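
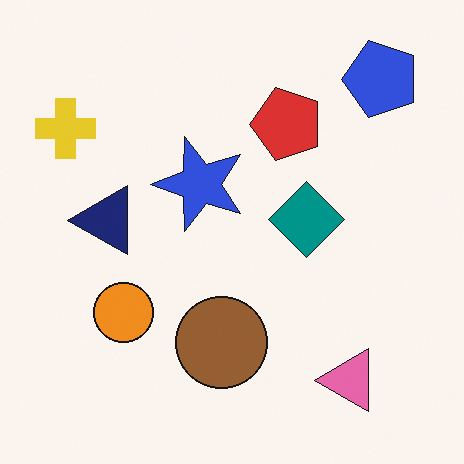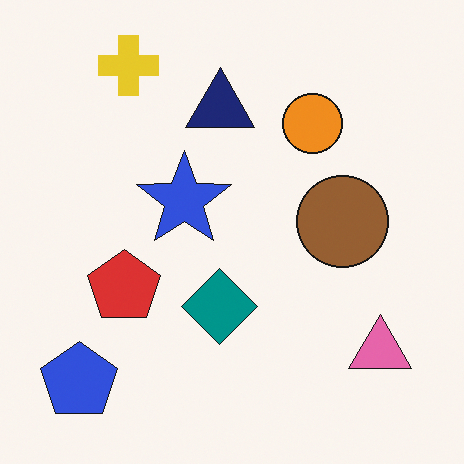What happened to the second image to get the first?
It was transposed (reflected across the top-left ↔ bottom-right diagonal).

Shapes have swapped their row and column positions — what was in the top-right is now in the bottom-left — a diagonal reflection.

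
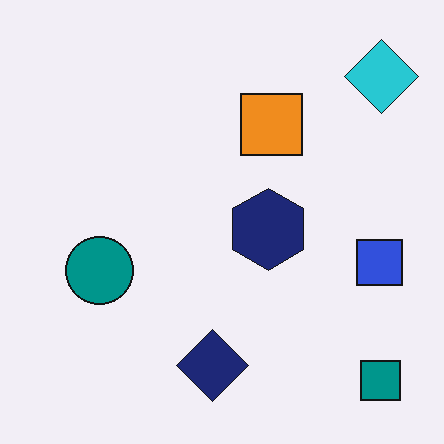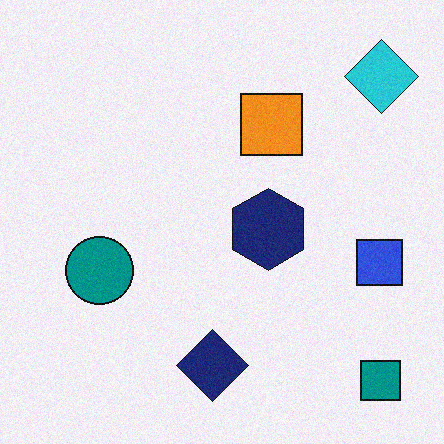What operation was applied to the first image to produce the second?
Degraded with subtle gaussian noise.

Random speckle covers the whole image, including the flat background.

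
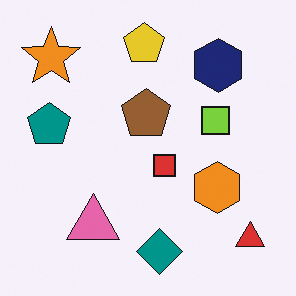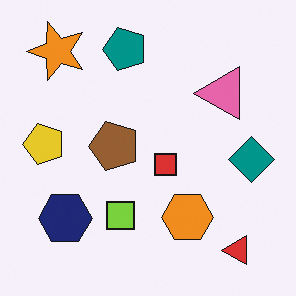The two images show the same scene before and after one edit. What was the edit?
The image was transposed (reflected across the top-left ↔ bottom-right diagonal).

Shapes have swapped their row and column positions — what was in the top-right is now in the bottom-left — a diagonal reflection.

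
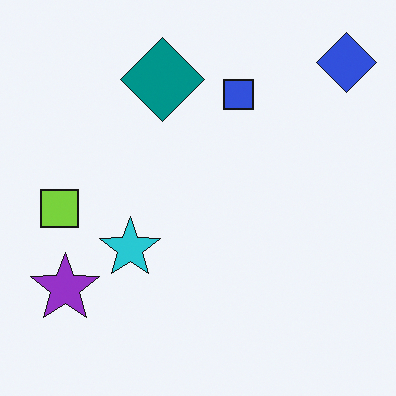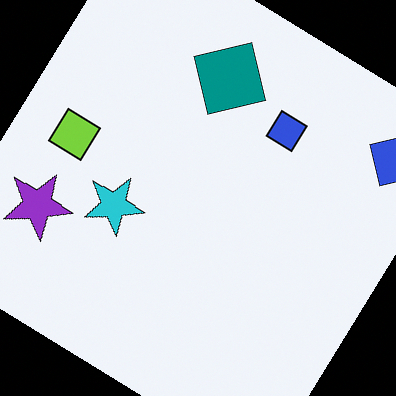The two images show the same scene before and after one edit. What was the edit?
This is the original image rotated clockwise by a large amount — several tens of degrees.

Every shape is tilted by the same angle and the image corners show triangular fill wedges — a whole-image rotation by a non-right angle.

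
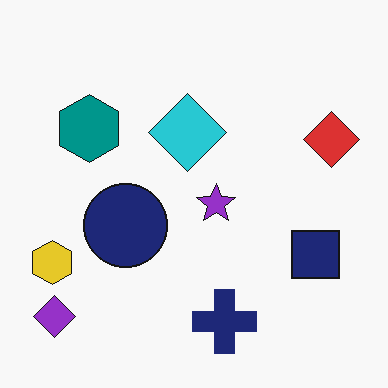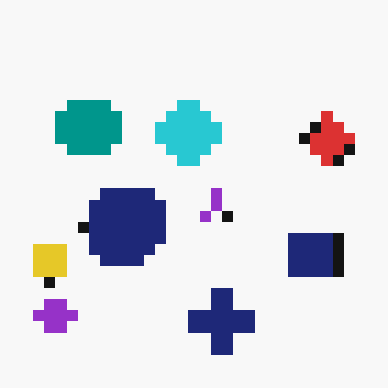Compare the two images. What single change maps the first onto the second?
The image was coarsely pixelated.

Shapes are reduced to large square blocks; fine edges and outlines are lost — a downscale-then-upscale (mosaic) effect.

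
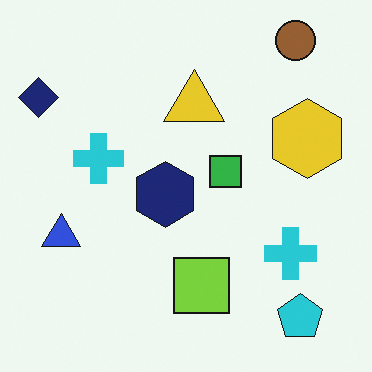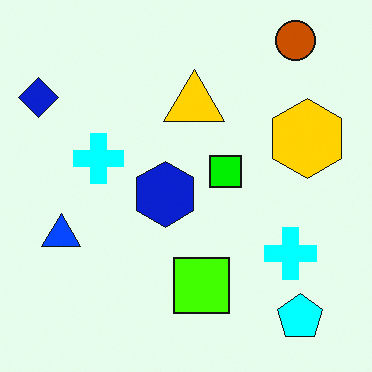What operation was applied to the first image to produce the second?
Made much more vivid (saturation change).

All colors are more vivid — a global saturation change.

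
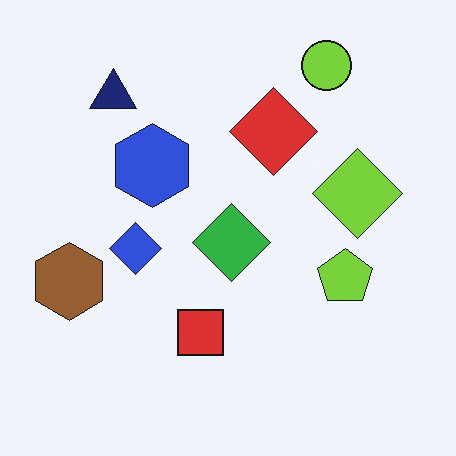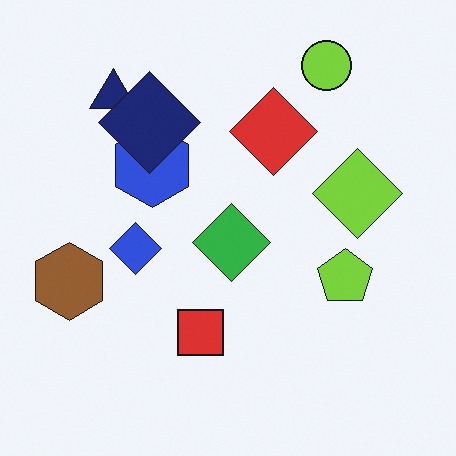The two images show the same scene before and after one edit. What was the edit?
The image was overlaid with an additional navy diamond.

A navy diamond appears in the second image that is absent from the first.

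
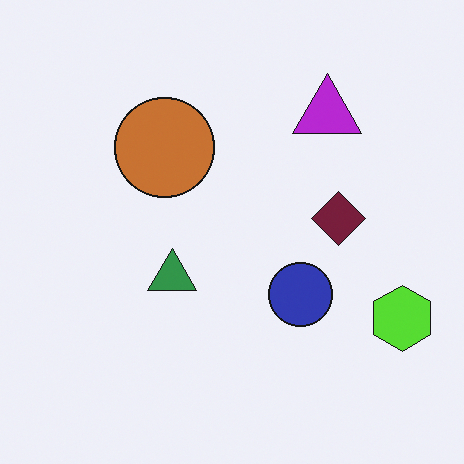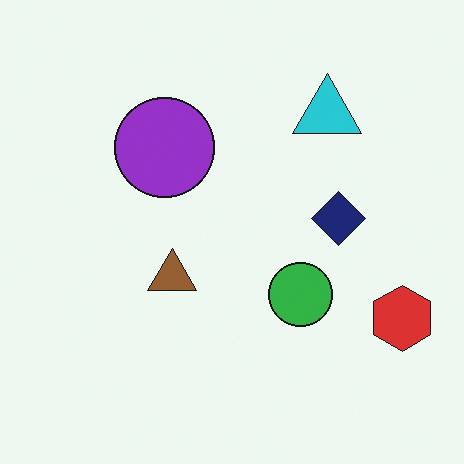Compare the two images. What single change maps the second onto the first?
Hue-shifted through roughly a third of the color wheel.

Every shape's color has rotated by the same amount around the hue wheel — a uniform hue shift.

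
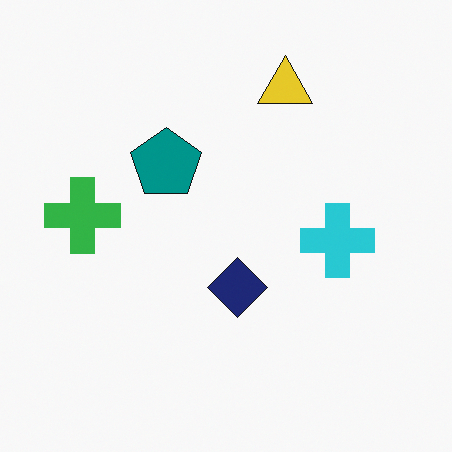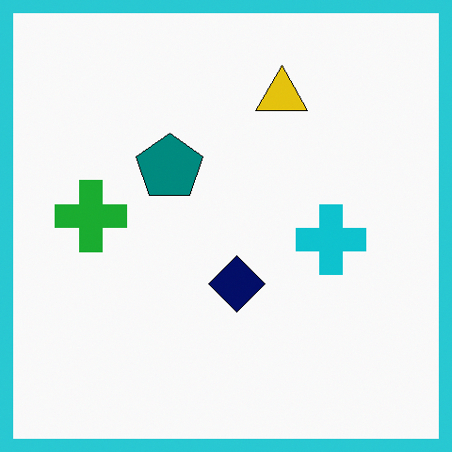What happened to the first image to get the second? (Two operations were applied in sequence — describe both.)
It was given slightly increased contrast, then framed with a cyan border.

Tones are pushed away from mid-grey across the whole image — a global contrast change. A solid cyan frame runs around the edge of the second image, with the content slightly shrunk inside it.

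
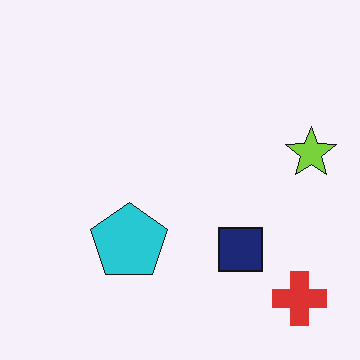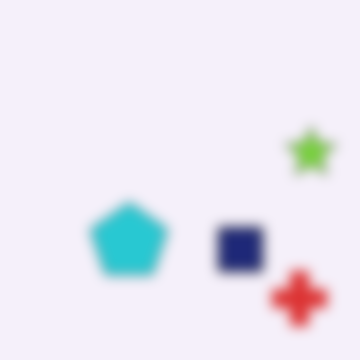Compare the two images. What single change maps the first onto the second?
The image was heavily blurred.

Shape edges and outlines are uniformly softened across the whole image.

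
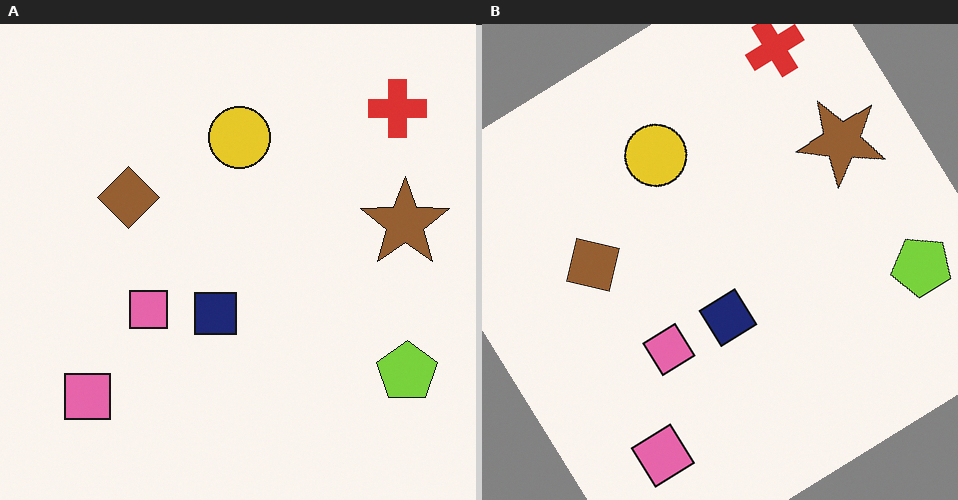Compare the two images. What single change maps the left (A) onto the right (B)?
The image was rotated counter-clockwise by a large amount — several tens of degrees.

Every shape is tilted by the same angle and the image corners show triangular fill wedges — a whole-image rotation by a non-right angle.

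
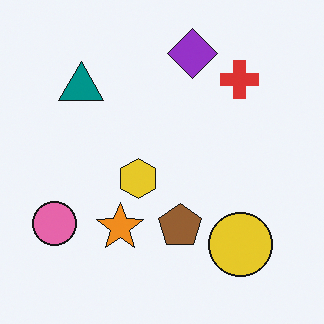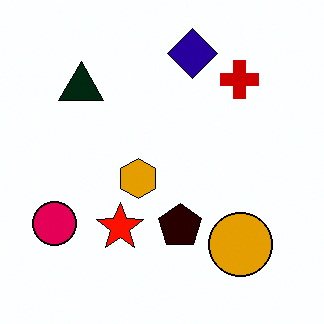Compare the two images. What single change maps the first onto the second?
The image was given much higher contrast.

Tones are pushed away from mid-grey across the whole image — a global contrast change.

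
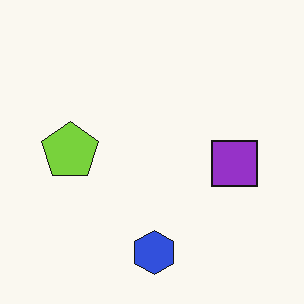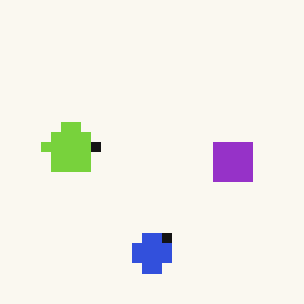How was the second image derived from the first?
The image was heavily pixelated into large blocks.

Shapes are reduced to large square blocks; fine edges and outlines are lost — a downscale-then-upscale (mosaic) effect.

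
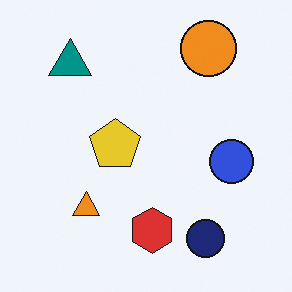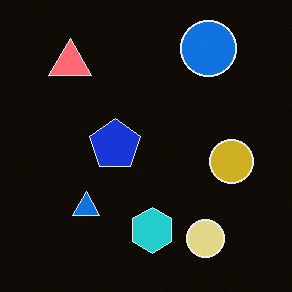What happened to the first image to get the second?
The second image is the first color-inverted (negative).

The light background has become dark and every shape's color is its complement — a photographic negative.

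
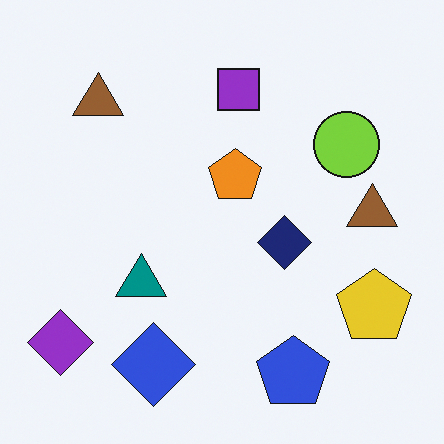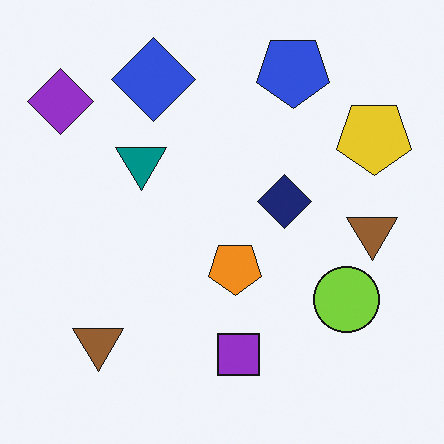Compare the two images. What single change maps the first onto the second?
The image was flipped vertically (top ↔ bottom).

The blue pentagon is in the bottom of the first image and the top of the second — shapes on opposite sides of the horizontal midline have swapped in a mirror flip.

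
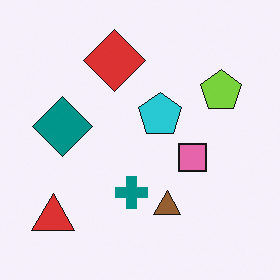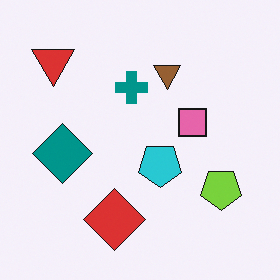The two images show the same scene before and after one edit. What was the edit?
The image was flipped vertically (top ↔ bottom).

The red diamond is in the top of the first image and the bottom of the second — shapes on opposite sides of the horizontal midline have swapped in a mirror flip.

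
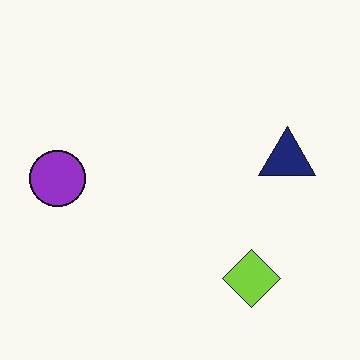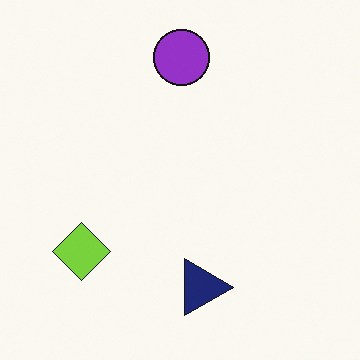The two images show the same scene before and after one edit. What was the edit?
Rotated 90° clockwise.

The purple circle sits in the left of the first image and the top of the second — consistent with a whole-image 90° clockwise rotation.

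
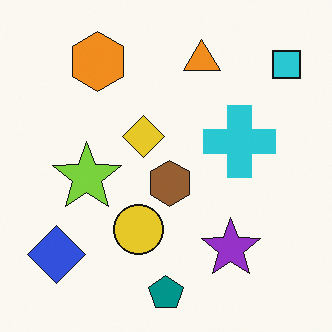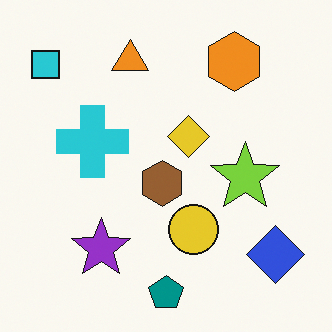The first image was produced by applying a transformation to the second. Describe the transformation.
The transformation is: flipped horizontally (left ↔ right).

The cyan square is in the top-left of the second image and the top-right of the first — shapes on opposite sides of the vertical midline have swapped in a mirror flip.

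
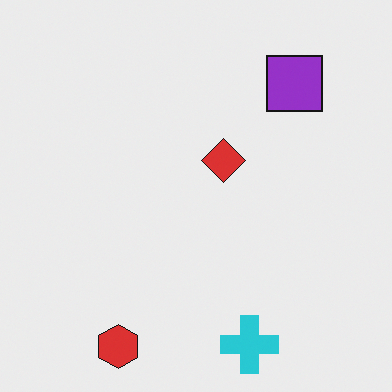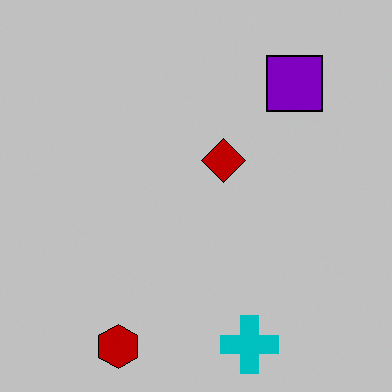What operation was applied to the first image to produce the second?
It was heavily posterized to just a handful of flat colors.

Each flat color has snapped to a coarser quantized level — most visibly, the near-white background has dropped to a flat grey.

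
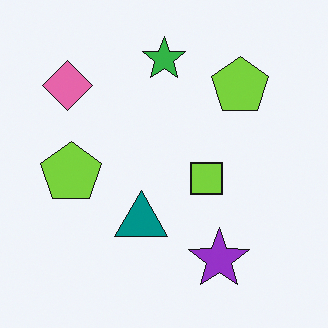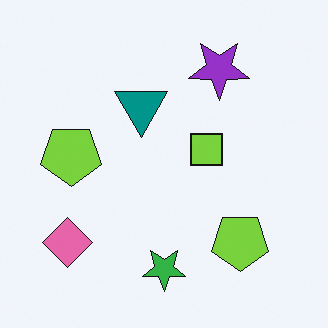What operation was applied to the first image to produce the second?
The image was flipped vertically (top ↔ bottom).

The green star is in the top of the first image and the bottom of the second — shapes on opposite sides of the horizontal midline have swapped in a mirror flip.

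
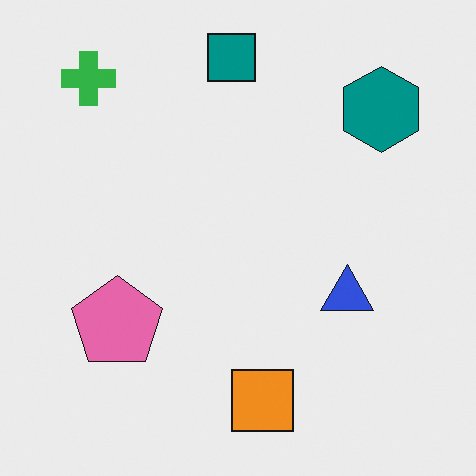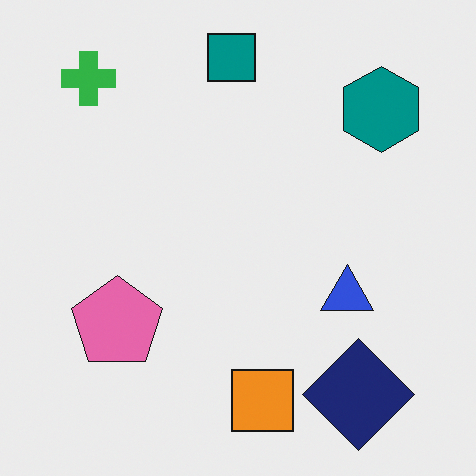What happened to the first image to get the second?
The second image is the first overlaid with an additional navy diamond.

A navy diamond appears in the second image that is absent from the first.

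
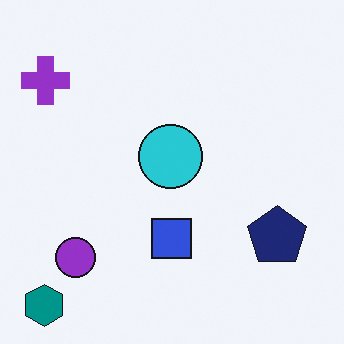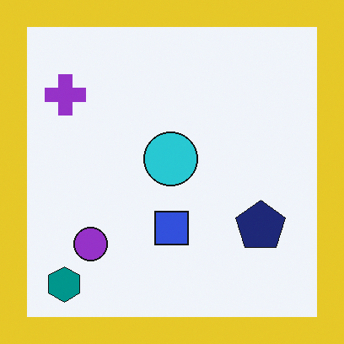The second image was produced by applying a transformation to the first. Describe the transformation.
The second image is the first framed with a yellow border.

A solid yellow frame runs around the edge of the second image, with the content slightly shrunk inside it.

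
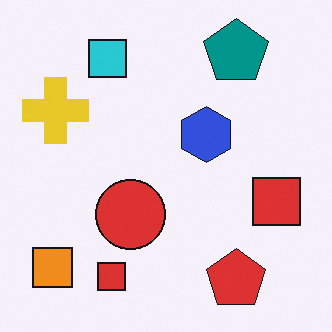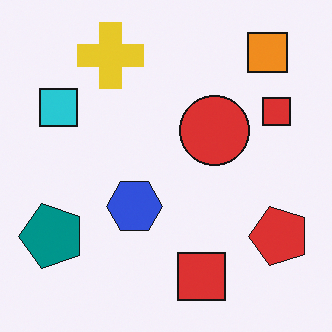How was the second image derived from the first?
The image was transposed (reflected across the top-left ↔ bottom-right diagonal).

Shapes have swapped their row and column positions — what was in the top-right is now in the bottom-left — a diagonal reflection.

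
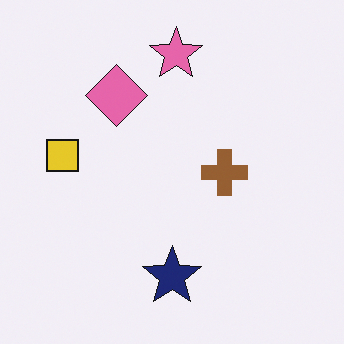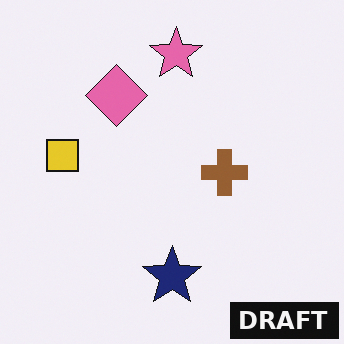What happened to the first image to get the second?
This is the original image watermarked with the text "DRAFT" in the lower-right corner.

A dark label reading "DRAFT" appears in the lower-right corner.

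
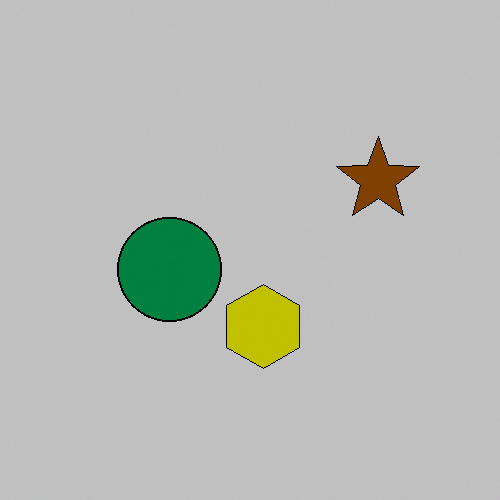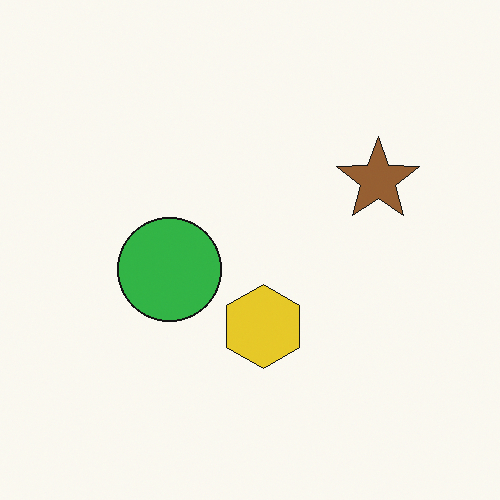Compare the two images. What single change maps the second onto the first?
This is the original image heavily posterized to just a handful of flat colors.

Each flat color has snapped to a coarser quantized level — most visibly, the near-white background has dropped to a flat grey.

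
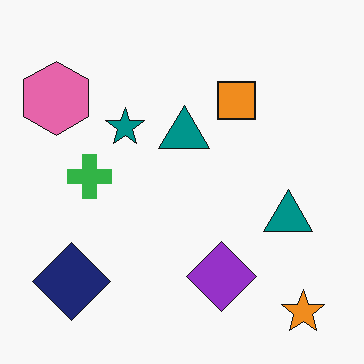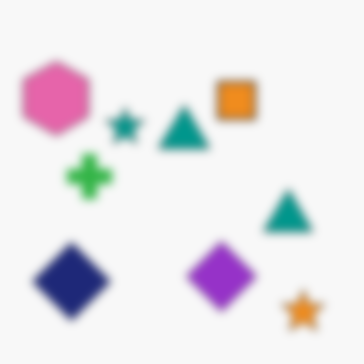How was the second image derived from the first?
The second image is the first moderately blurred.

Shape edges and outlines are uniformly softened across the whole image.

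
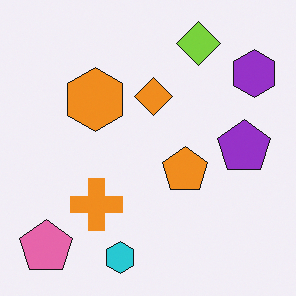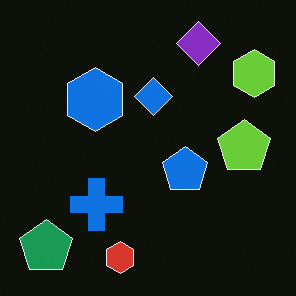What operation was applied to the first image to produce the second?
The second image is the first color-inverted (negative).

The light background has become dark and every shape's color is its complement — a photographic negative.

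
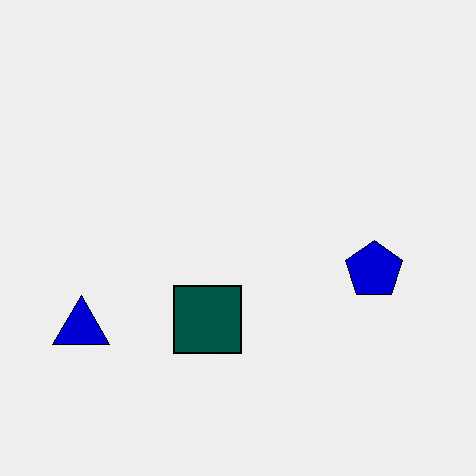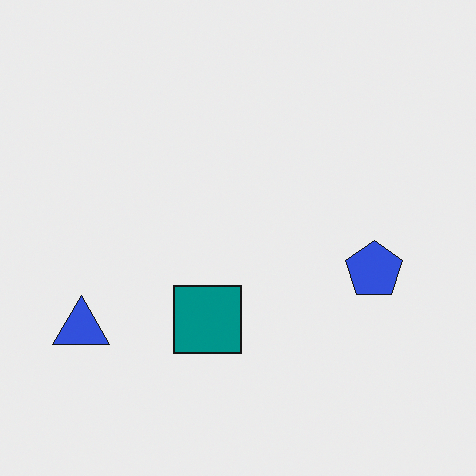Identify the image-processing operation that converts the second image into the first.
This is the original image boosted in contrast.

Tones are pushed away from mid-grey across the whole image — a global contrast change.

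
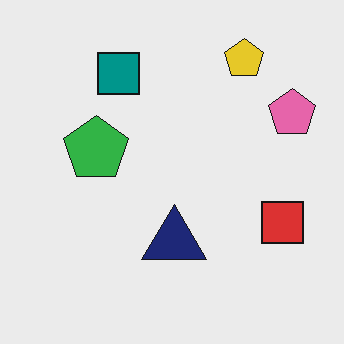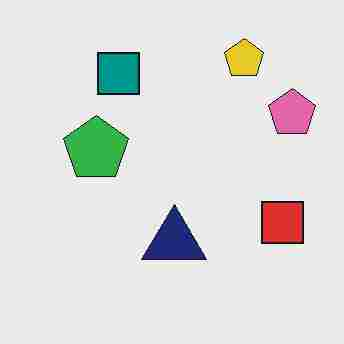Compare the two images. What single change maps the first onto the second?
The second image is the first degraded with heavy JPEG compression.

Blocky 8×8 compression artifacts appear around shape edges and the flat background shows ringing — characteristic JPEG degradation.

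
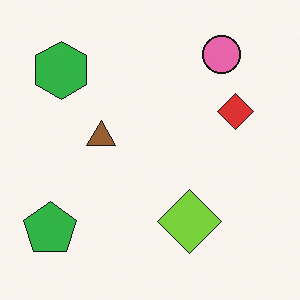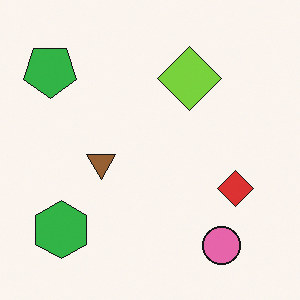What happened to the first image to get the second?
The image was flipped vertically (top ↔ bottom).

The pink circle is in the top-right of the first image and the bottom-right of the second — shapes on opposite sides of the horizontal midline have swapped in a mirror flip.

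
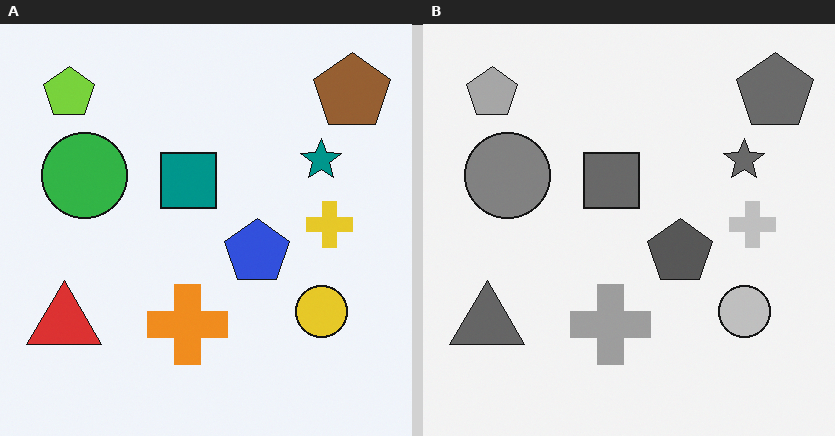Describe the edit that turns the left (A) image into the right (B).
Converted to grayscale.

All color is removed — every shape is now a shade of grey.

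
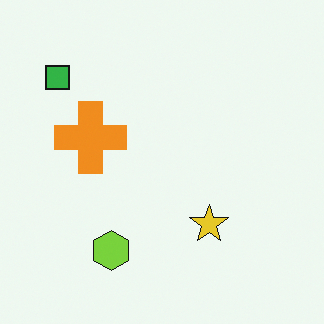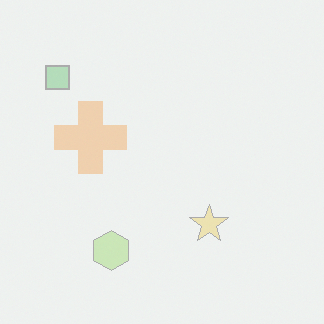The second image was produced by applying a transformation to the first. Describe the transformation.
Given much lower contrast.

Tones are pushed toward mid-grey across the whole image — a global contrast change.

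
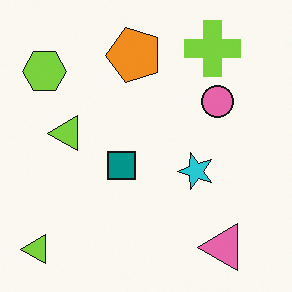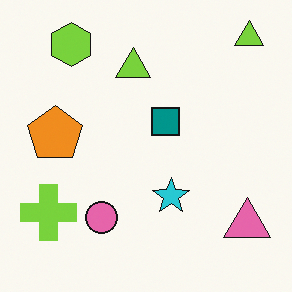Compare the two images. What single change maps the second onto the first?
The transformation is: transposed (reflected across the top-left ↔ bottom-right diagonal).

Shapes have swapped their row and column positions — what was in the top-right is now in the bottom-left — a diagonal reflection.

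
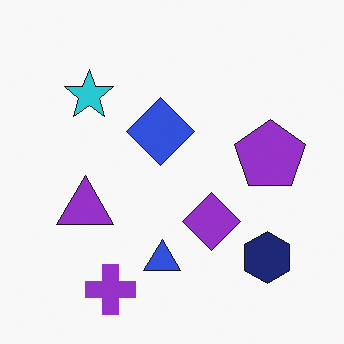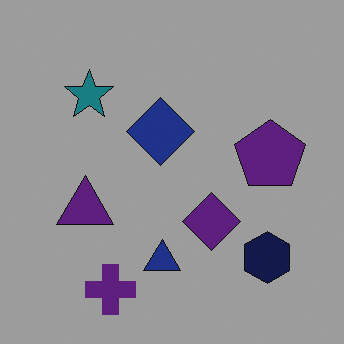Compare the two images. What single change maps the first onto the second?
Darkened a lot.

Every pixel — background and shapes alike — is uniformly darkened.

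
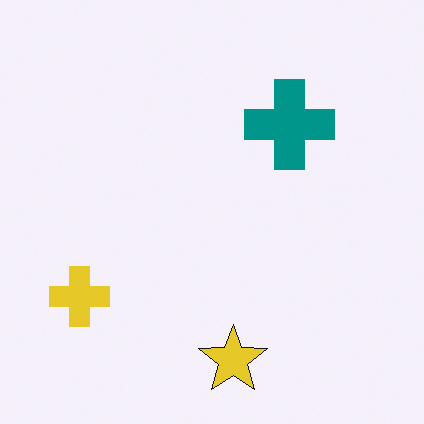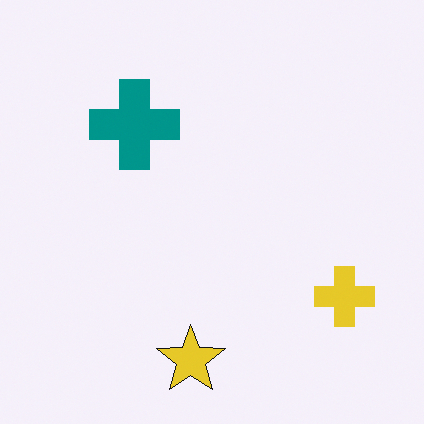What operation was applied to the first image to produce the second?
The image was flipped horizontally (left ↔ right).

The yellow cross is in the bottom-left of the first image and the bottom-right of the second — shapes on opposite sides of the vertical midline have swapped in a mirror flip.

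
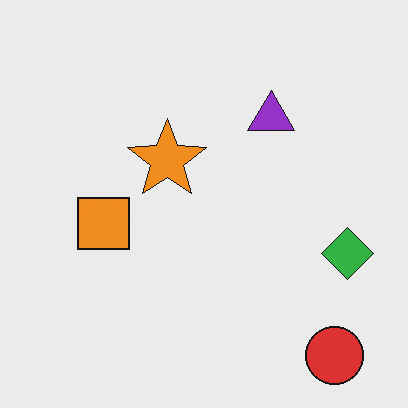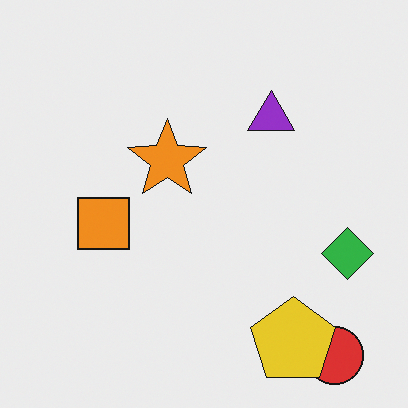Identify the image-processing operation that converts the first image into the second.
The transformation is: overlaid with an additional yellow pentagon.

A yellow pentagon appears in the second image that is absent from the first.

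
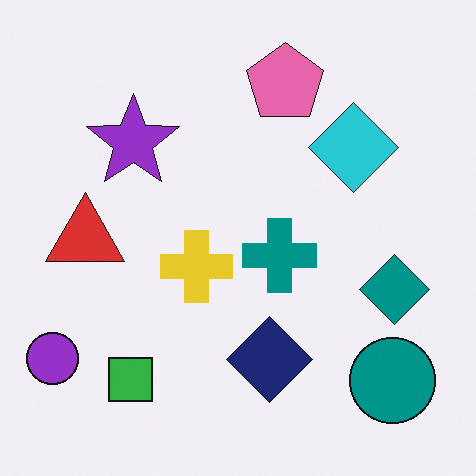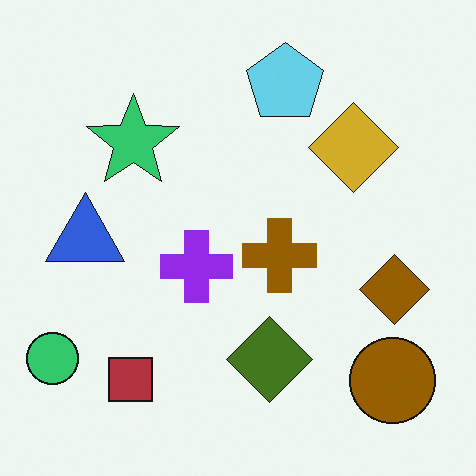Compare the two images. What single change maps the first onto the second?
The second image is the first hue-shifted by a large amount.

Every shape's color has rotated by the same amount around the hue wheel — a uniform hue shift.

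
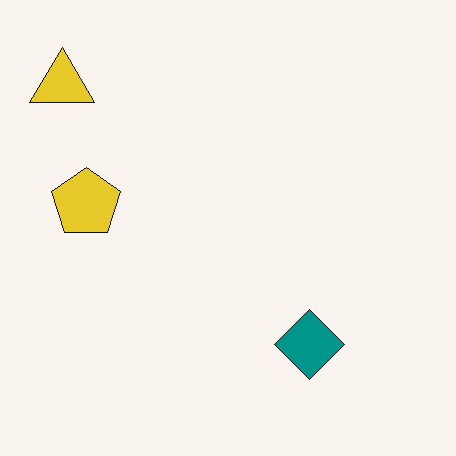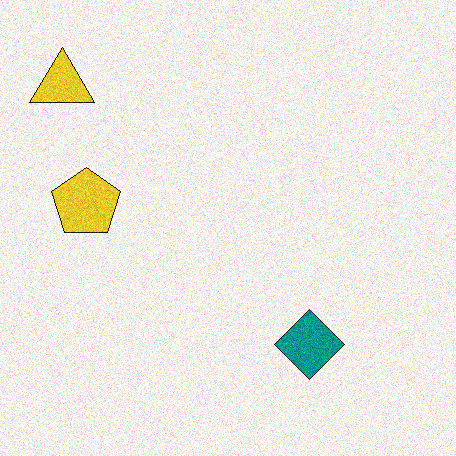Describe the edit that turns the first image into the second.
The image was degraded with visible gaussian noise.

Random speckle covers the whole image, including the flat background.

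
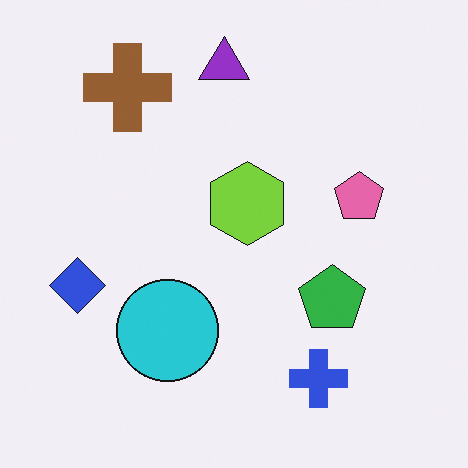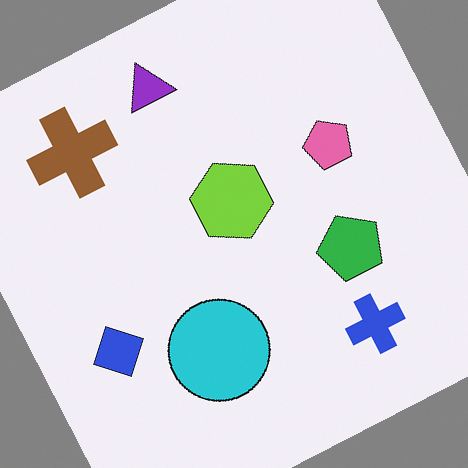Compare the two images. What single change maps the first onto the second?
The second image is the first rotated counter-clockwise by a moderate amount.

Every shape is tilted by the same angle and the image corners show triangular fill wedges — a whole-image rotation by a non-right angle.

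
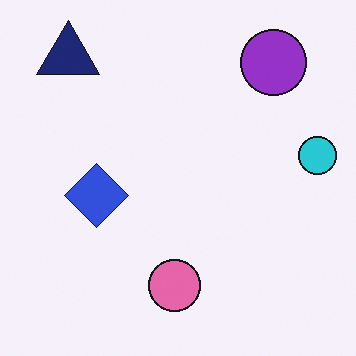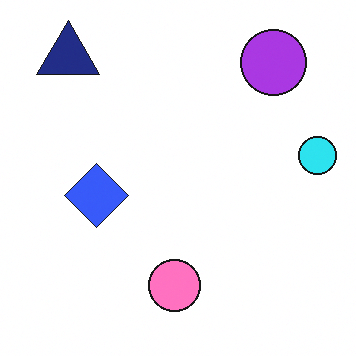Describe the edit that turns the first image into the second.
The transformation is: brightened a little.

Every pixel — background and shapes alike — is uniformly brightened.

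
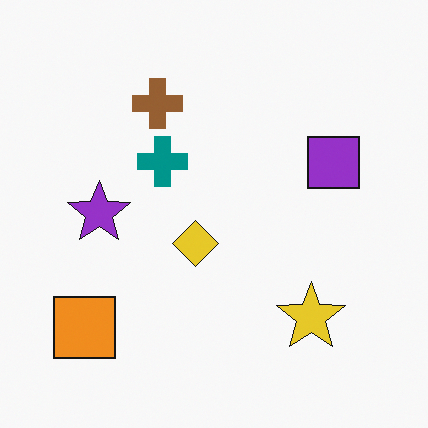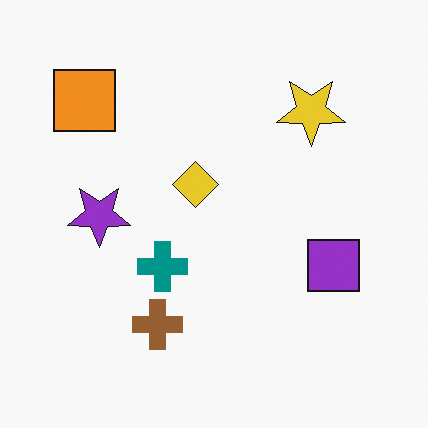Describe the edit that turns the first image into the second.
The transformation is: flipped vertically (top ↔ bottom).

The orange square is in the bottom-left of the first image and the top-left of the second — shapes on opposite sides of the horizontal midline have swapped in a mirror flip.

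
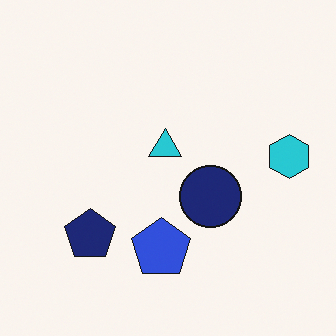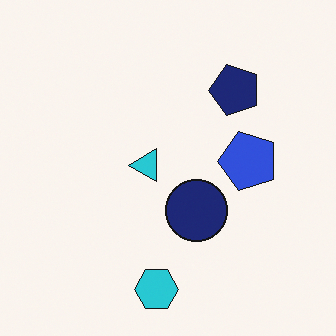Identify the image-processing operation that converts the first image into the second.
Transposed (reflected across the top-left ↔ bottom-right diagonal).

Shapes have swapped their row and column positions — what was in the top-right is now in the bottom-left — a diagonal reflection.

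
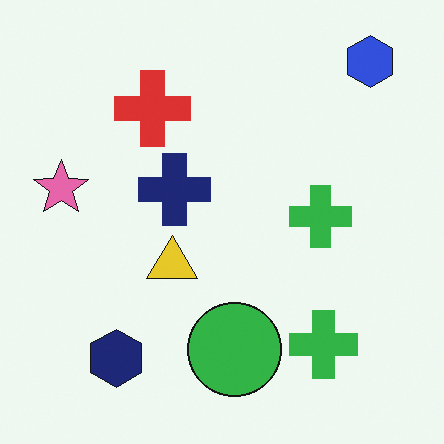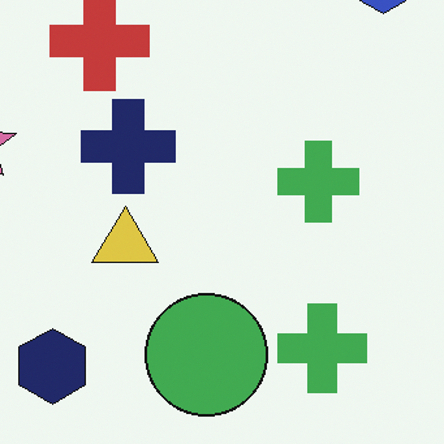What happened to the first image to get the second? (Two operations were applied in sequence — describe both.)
The second image is the first cropped to a modestly smaller region and rescaled, then slightly desaturated.

The visible shapes are larger and the field of view is narrower; shapes near the original edges may be partly or wholly outside the frame — a crop-and-rescale. All colors are more muted and greyish — a global saturation change.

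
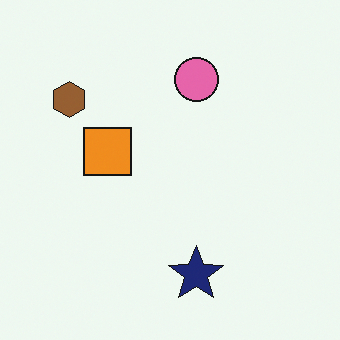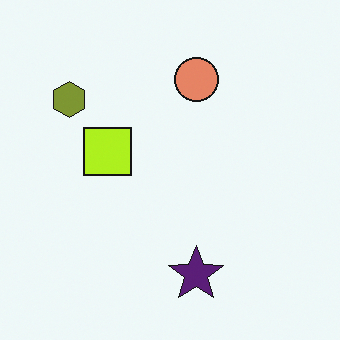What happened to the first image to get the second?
It was hue-shifted slightly.

Every shape's color has rotated by the same amount around the hue wheel — a uniform hue shift.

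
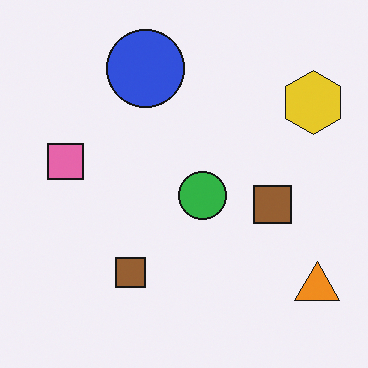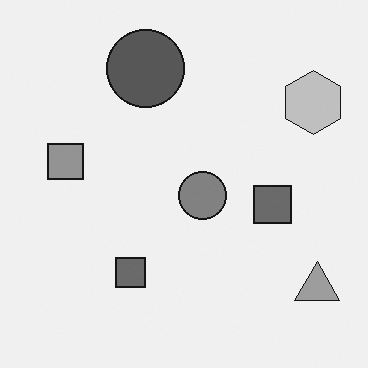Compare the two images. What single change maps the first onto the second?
This is the original image converted to grayscale.

All color is removed — every shape is now a shade of grey.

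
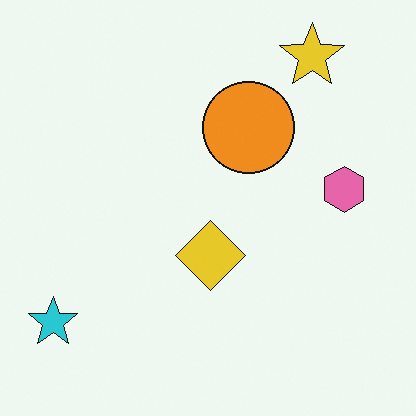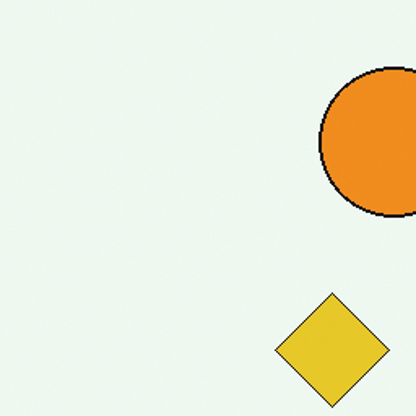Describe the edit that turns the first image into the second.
Cropped to a noticeably smaller region and rescaled.

The visible shapes are larger and the field of view is narrower; shapes near the original edges may be partly or wholly outside the frame — a crop-and-rescale.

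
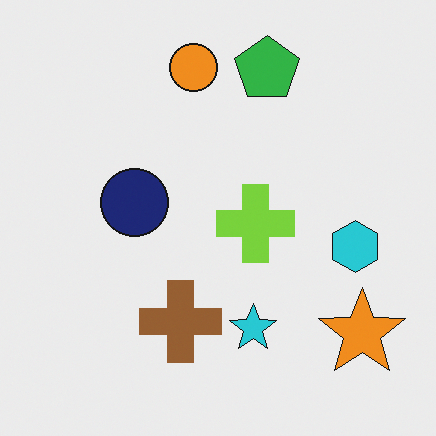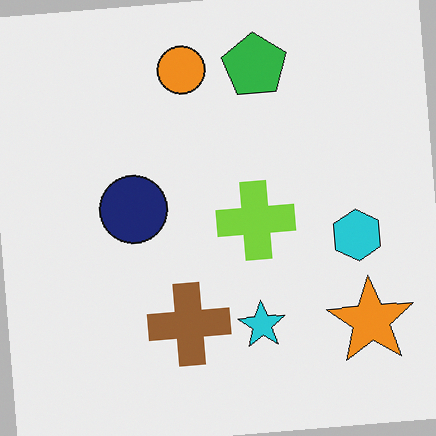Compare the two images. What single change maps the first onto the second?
The transformation is: rotated counter-clockwise by a few degrees.

Every shape is tilted by the same angle and the image corners show triangular fill wedges — a whole-image rotation by a non-right angle.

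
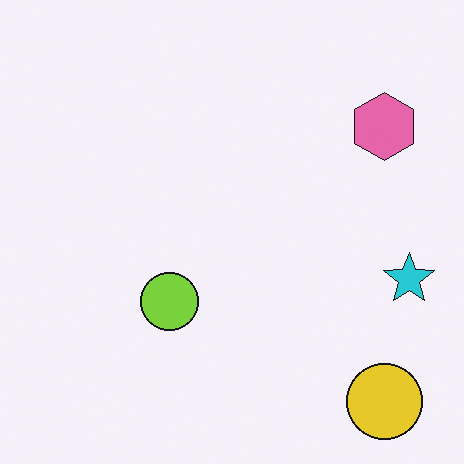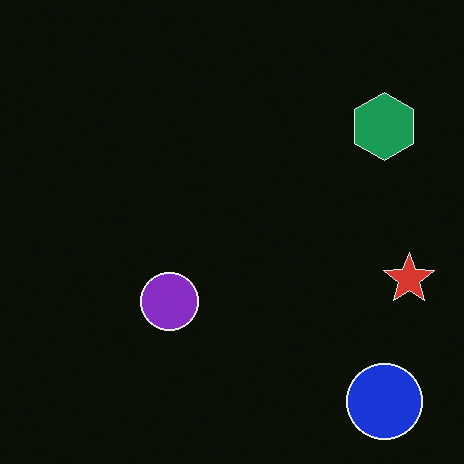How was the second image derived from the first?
This is the original image color-inverted (negative).

The light background has become dark and every shape's color is its complement — a photographic negative.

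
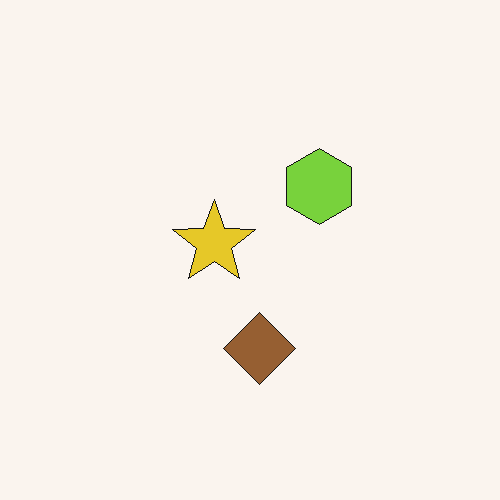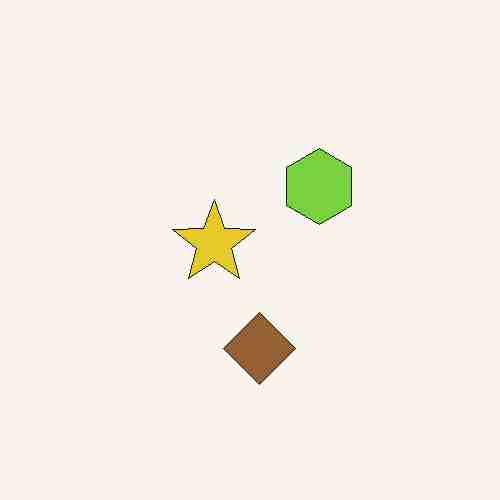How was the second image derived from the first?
Degraded with heavy JPEG compression.

Blocky 8×8 compression artifacts appear around shape edges and the flat background shows ringing — characteristic JPEG degradation.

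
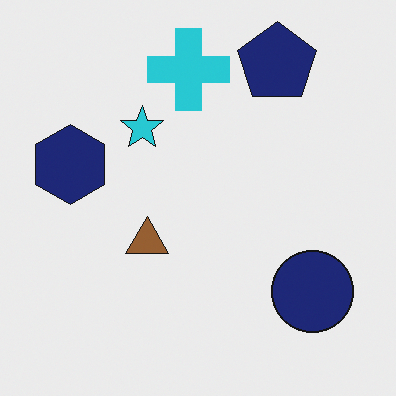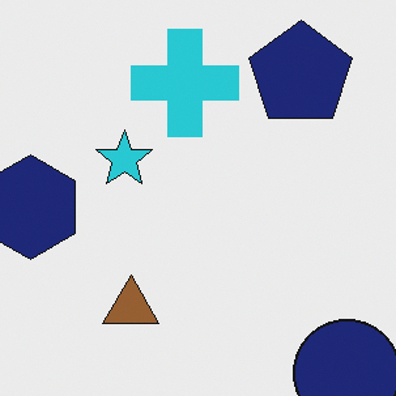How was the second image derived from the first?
The image was cropped slightly and scaled back up.

The visible shapes are larger and the field of view is narrower; shapes near the original edges may be partly or wholly outside the frame — a crop-and-rescale.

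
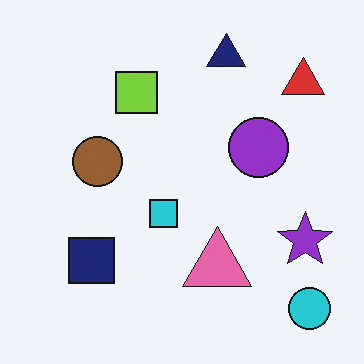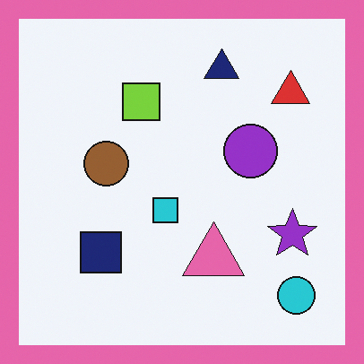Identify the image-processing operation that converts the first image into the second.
The transformation is: framed with a pink border.

A solid pink frame runs around the edge of the second image, with the content slightly shrunk inside it.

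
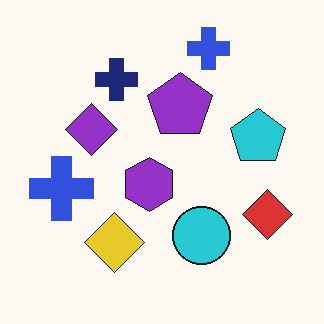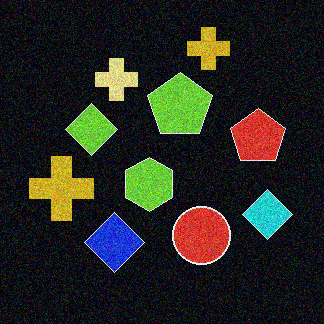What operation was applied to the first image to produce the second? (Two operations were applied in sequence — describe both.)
The transformation is: degraded with visible gaussian noise, then color-inverted (negative).

Random speckle covers the whole image, including the flat background. The light background has become dark and every shape's color is its complement — a photographic negative.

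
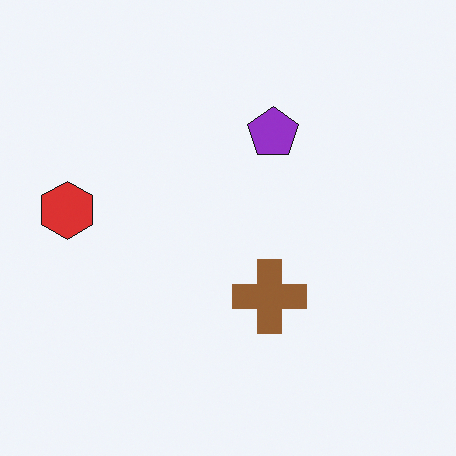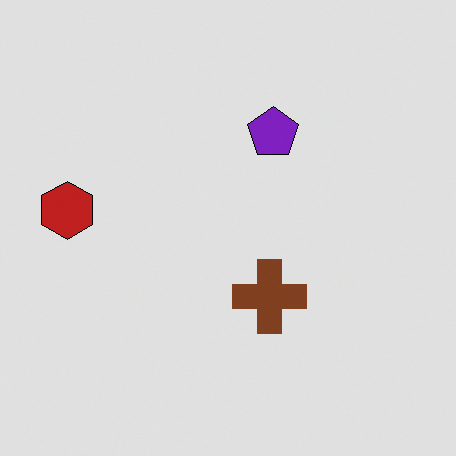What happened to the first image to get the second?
The image was posterized to a reduced palette.

Each flat color has snapped to a coarser quantized level — most visibly, the near-white background has dropped to a flat grey.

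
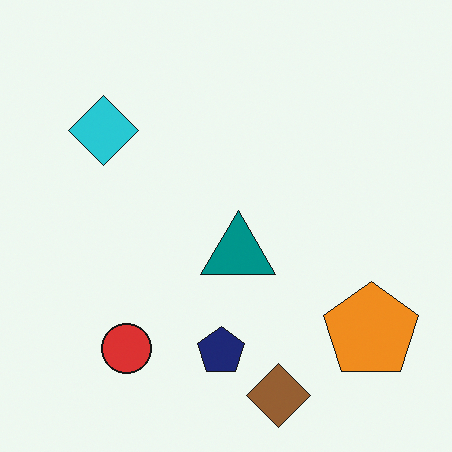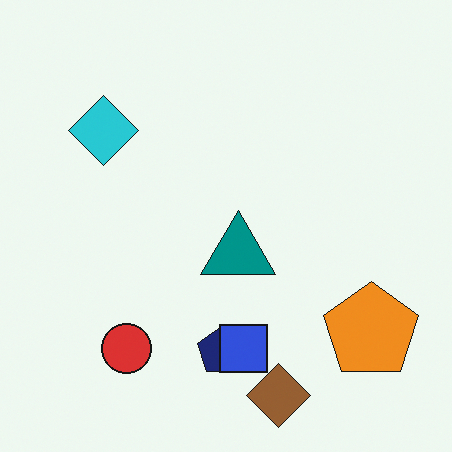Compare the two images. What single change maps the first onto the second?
The image was overlaid with an additional blue square.

A blue square appears in the second image that is absent from the first.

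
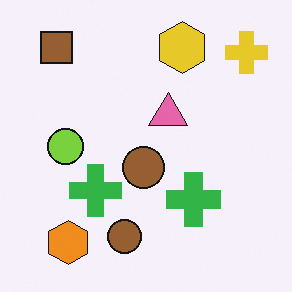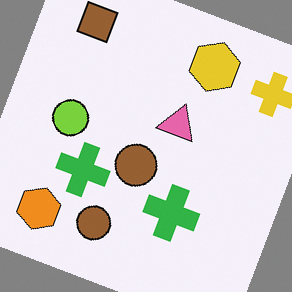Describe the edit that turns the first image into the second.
The image was rotated clockwise by a clearly visible amount.

Every shape is tilted by the same angle and the image corners show triangular fill wedges — a whole-image rotation by a non-right angle.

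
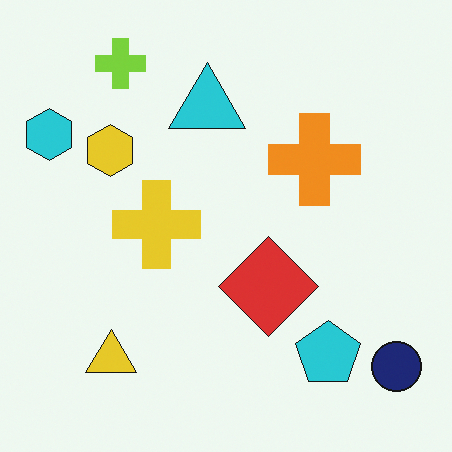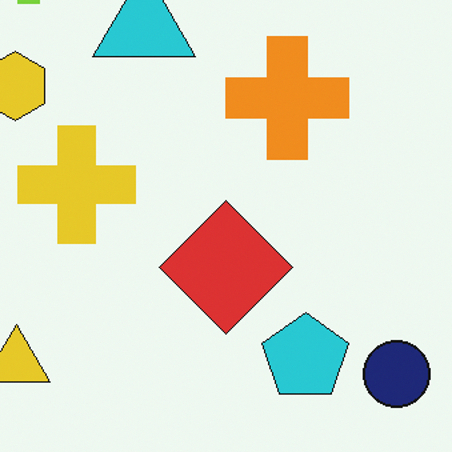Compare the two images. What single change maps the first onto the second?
Cropped slightly and scaled back up.

The visible shapes are larger and the field of view is narrower; shapes near the original edges may be partly or wholly outside the frame — a crop-and-rescale.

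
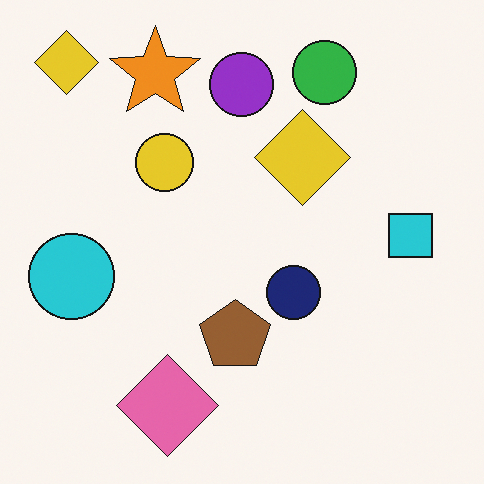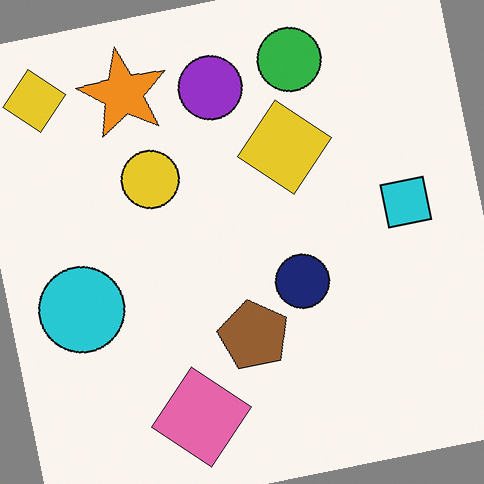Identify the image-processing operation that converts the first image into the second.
The transformation is: rotated counter-clockwise by a small amount.

Every shape is tilted by the same angle and the image corners show triangular fill wedges — a whole-image rotation by a non-right angle.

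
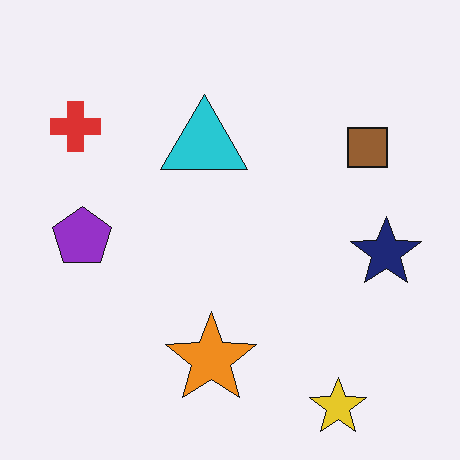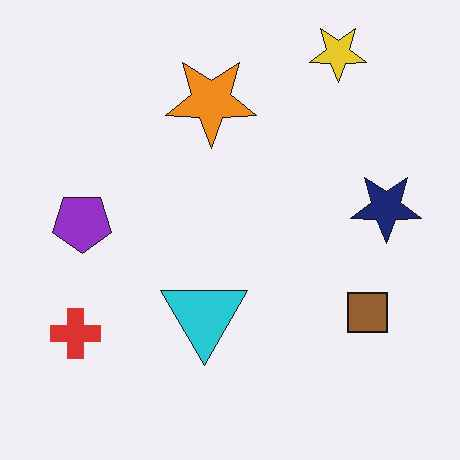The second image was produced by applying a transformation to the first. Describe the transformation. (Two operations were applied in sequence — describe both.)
The image was flipped vertically (top ↔ bottom), then JPEG-compressed with visible artifacts.

The yellow star is in the bottom-right of the first image and the top-right of the second — shapes on opposite sides of the horizontal midline have swapped in a mirror flip. Blocky 8×8 compression artifacts appear around shape edges and the flat background shows ringing — characteristic JPEG degradation.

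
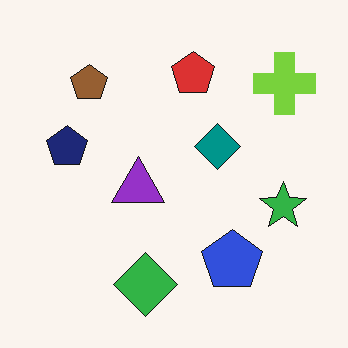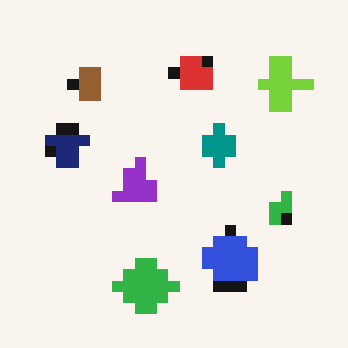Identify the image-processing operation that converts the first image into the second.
It was heavily pixelated into large blocks.

Shapes are reduced to large square blocks; fine edges and outlines are lost — a downscale-then-upscale (mosaic) effect.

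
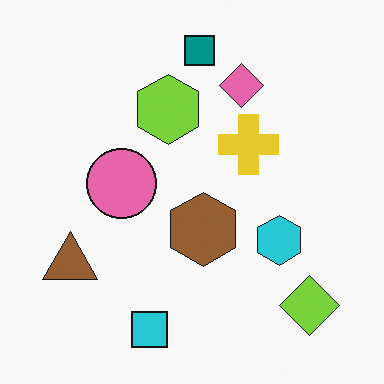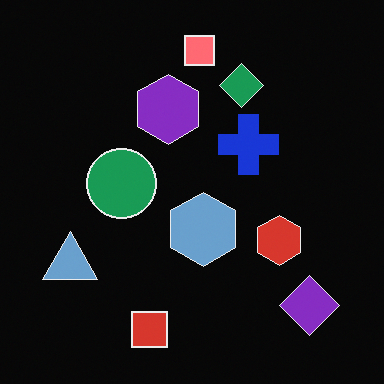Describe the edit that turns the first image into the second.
The image was color-inverted (negative).

The light background has become dark and every shape's color is its complement — a photographic negative.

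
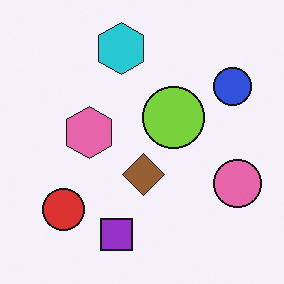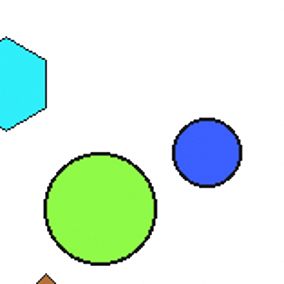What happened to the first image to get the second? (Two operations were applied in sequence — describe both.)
This is the original image cropped to a noticeably smaller region and rescaled, then slightly brightened.

The visible shapes are larger and the field of view is narrower; shapes near the original edges may be partly or wholly outside the frame — a crop-and-rescale. Every pixel — background and shapes alike — is uniformly brightened.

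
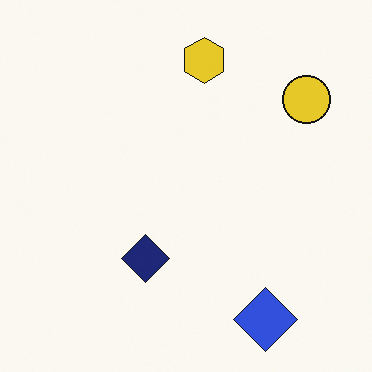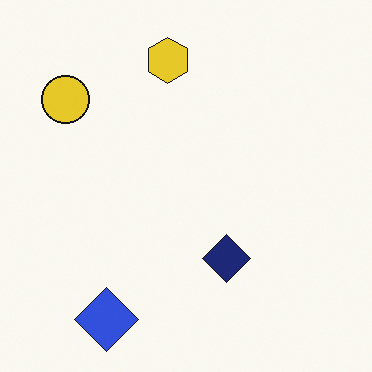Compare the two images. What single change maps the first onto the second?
The second image is the first flipped horizontally (left ↔ right).

The yellow circle is in the top-right of the first image and the top-left of the second — shapes on opposite sides of the vertical midline have swapped in a mirror flip.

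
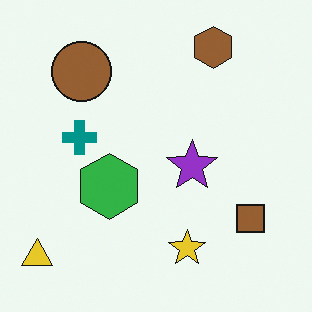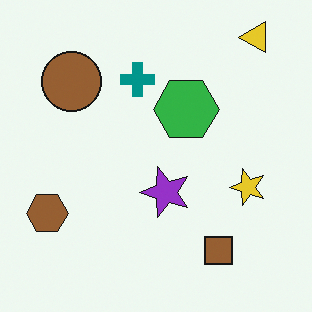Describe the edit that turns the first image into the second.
Transposed (reflected across the top-left ↔ bottom-right diagonal).

Shapes have swapped their row and column positions — what was in the top-right is now in the bottom-left — a diagonal reflection.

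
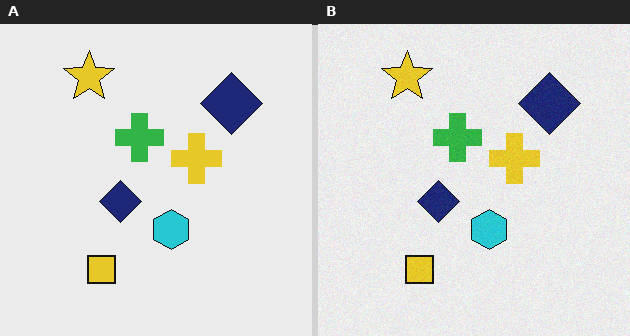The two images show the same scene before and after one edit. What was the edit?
The right (B) image is the left (A) degraded with subtle gaussian noise.

Random speckle covers the whole image, including the flat background.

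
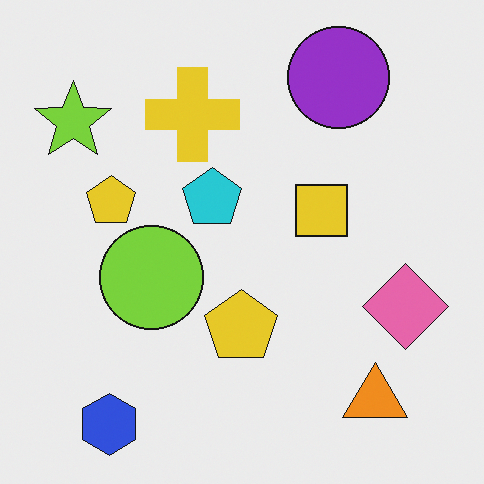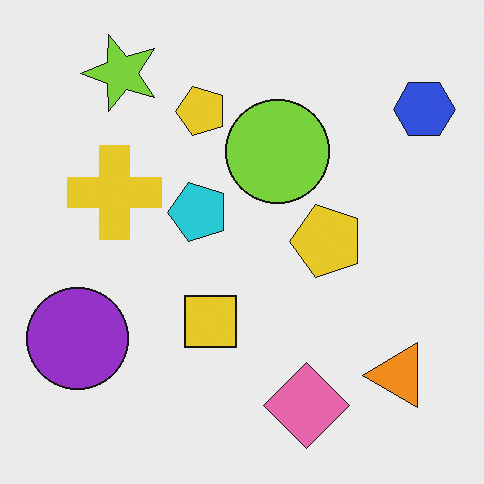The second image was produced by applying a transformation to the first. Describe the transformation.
Transposed (reflected across the top-left ↔ bottom-right diagonal).

Shapes have swapped their row and column positions — what was in the top-right is now in the bottom-left — a diagonal reflection.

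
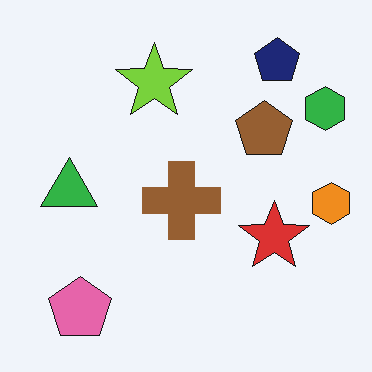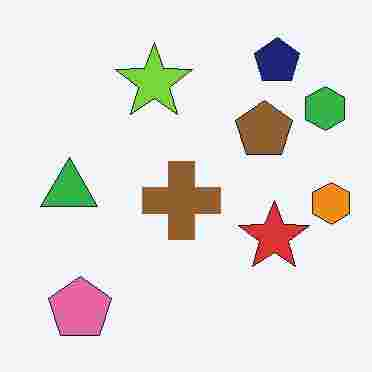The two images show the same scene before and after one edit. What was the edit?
The image was heavily JPEG-compressed with obvious blocking artifacts.

Blocky 8×8 compression artifacts appear around shape edges and the flat background shows ringing — characteristic JPEG degradation.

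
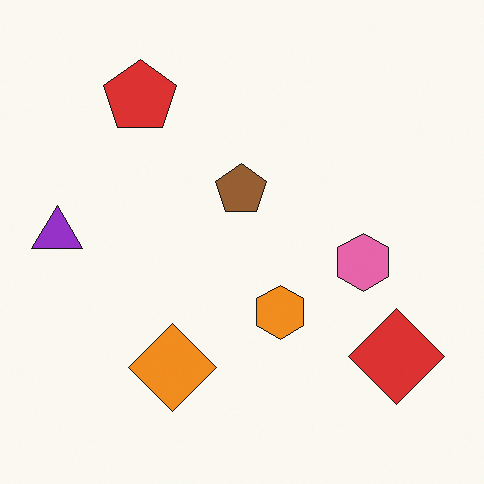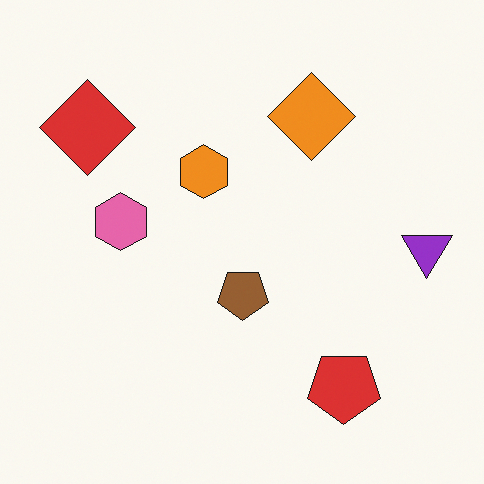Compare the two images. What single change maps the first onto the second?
It was rotated 180°.

The red diamond sits in the bottom-right of the first image and the top-left of the second — consistent with a whole-image 180° rotation.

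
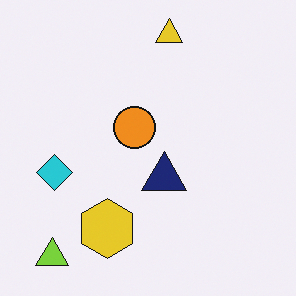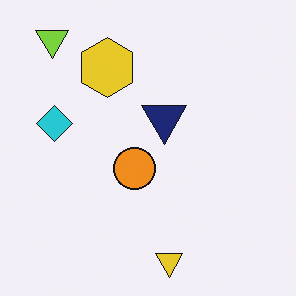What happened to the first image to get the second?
The second image is the first flipped vertically (top ↔ bottom).

The yellow triangle is in the top of the first image and the bottom of the second — shapes on opposite sides of the horizontal midline have swapped in a mirror flip.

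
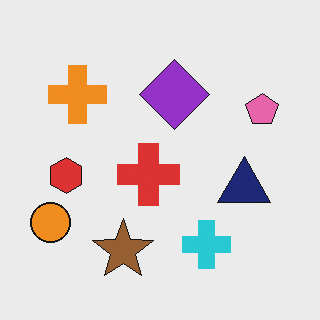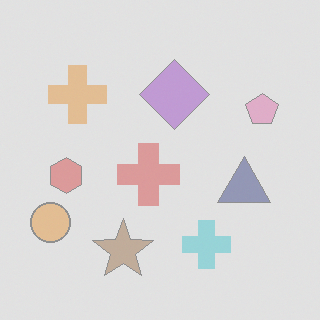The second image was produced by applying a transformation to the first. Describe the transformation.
The second image is the first washed out (contrast reduced).

Tones are pushed toward mid-grey across the whole image — a global contrast change.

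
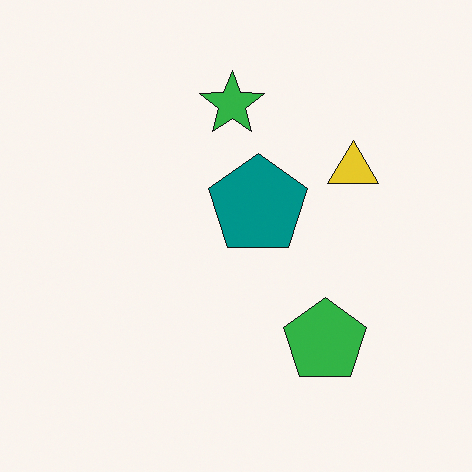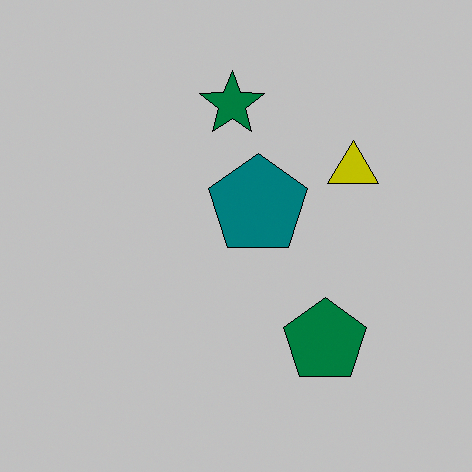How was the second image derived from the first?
The transformation is: heavily posterized to just a handful of flat colors.

Each flat color has snapped to a coarser quantized level — most visibly, the near-white background has dropped to a flat grey.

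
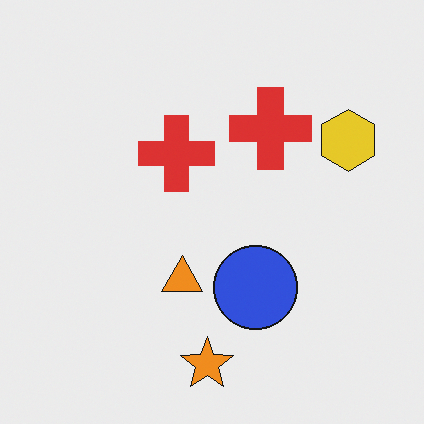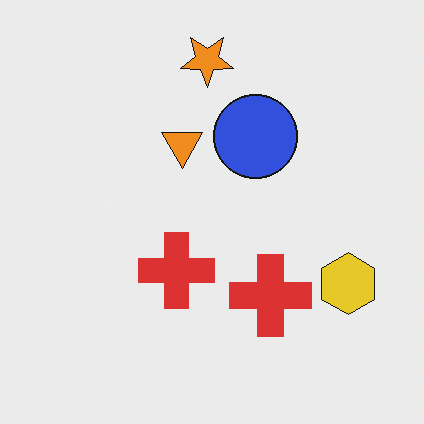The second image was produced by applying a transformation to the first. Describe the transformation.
This is the original image flipped vertically (top ↔ bottom).

The orange star is in the bottom of the first image and the top of the second — shapes on opposite sides of the horizontal midline have swapped in a mirror flip.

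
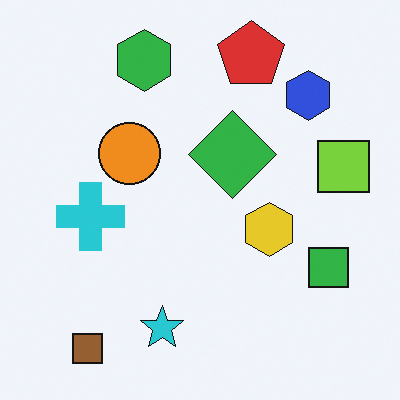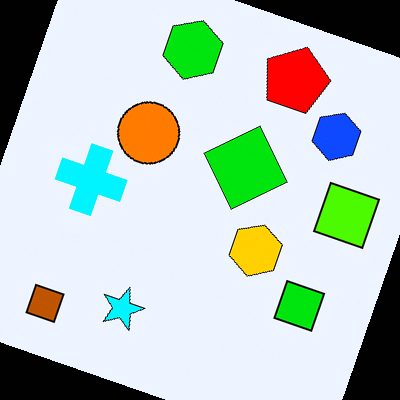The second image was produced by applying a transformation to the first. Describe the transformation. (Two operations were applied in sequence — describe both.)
The image was rotated clockwise by a moderate amount, then heavily oversaturated.

Every shape is tilted by the same angle and the image corners show triangular fill wedges — a whole-image rotation by a non-right angle. All colors are more vivid — a global saturation change.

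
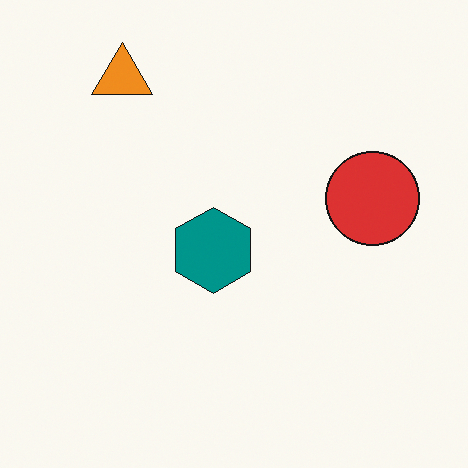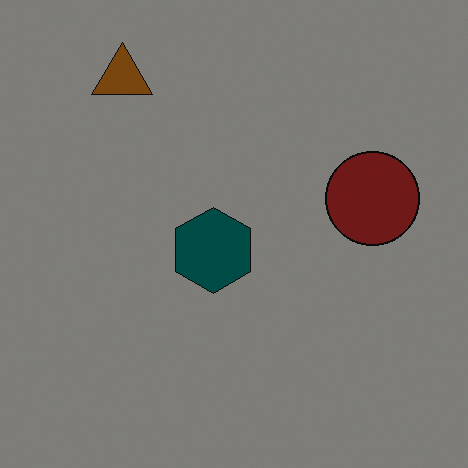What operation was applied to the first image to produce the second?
The second image is the first substantially darkened.

Every pixel — background and shapes alike — is uniformly darkened.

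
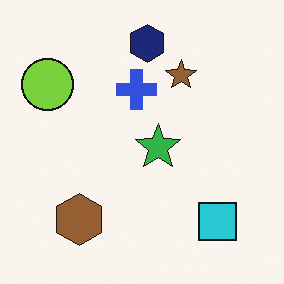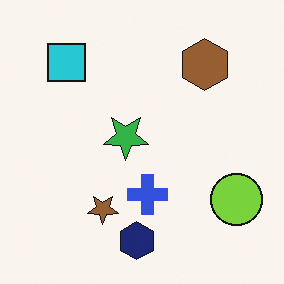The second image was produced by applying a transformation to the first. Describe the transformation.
The image was rotated 180°.

The lime circle sits in the top-left of the first image and the bottom-right of the second — consistent with a whole-image 180° rotation.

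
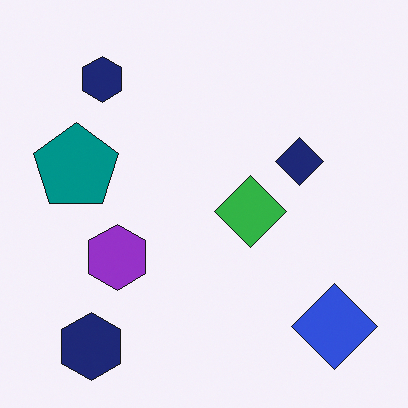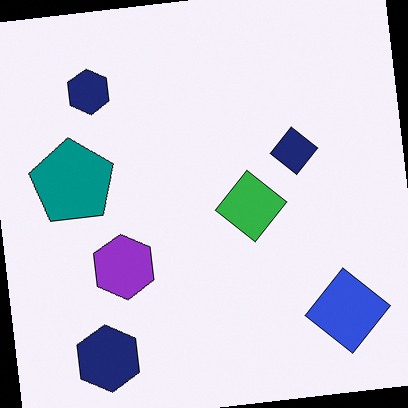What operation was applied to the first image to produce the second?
The second image is the first rotated counter-clockwise by a small amount.

Every shape is tilted by the same angle and the image corners show triangular fill wedges — a whole-image rotation by a non-right angle.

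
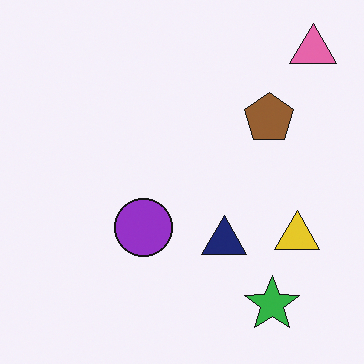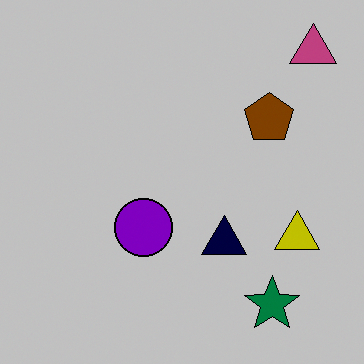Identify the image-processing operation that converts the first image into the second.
It was aggressively posterized.

Each flat color has snapped to a coarser quantized level — most visibly, the near-white background has dropped to a flat grey.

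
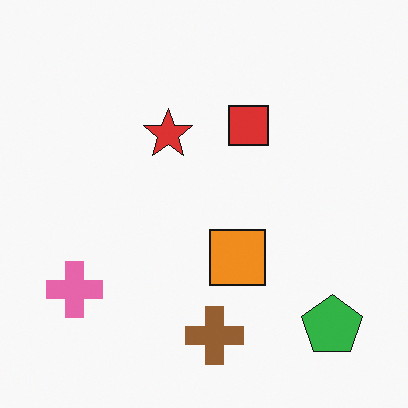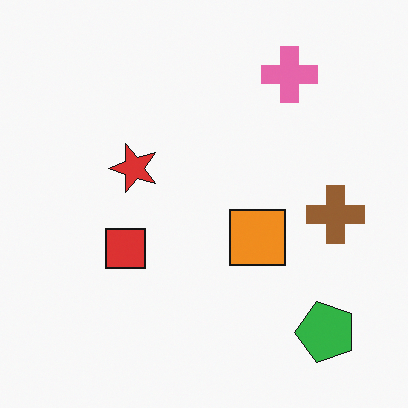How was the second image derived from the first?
It was transposed (reflected across the top-left ↔ bottom-right diagonal).

Shapes have swapped their row and column positions — what was in the top-right is now in the bottom-left — a diagonal reflection.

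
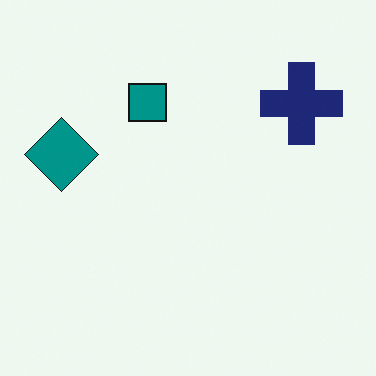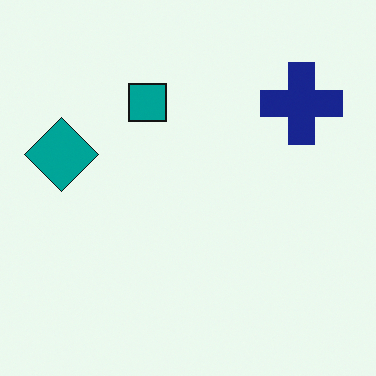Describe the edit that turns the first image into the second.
The transformation is: slightly oversaturated.

All colors are more vivid — a global saturation change.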